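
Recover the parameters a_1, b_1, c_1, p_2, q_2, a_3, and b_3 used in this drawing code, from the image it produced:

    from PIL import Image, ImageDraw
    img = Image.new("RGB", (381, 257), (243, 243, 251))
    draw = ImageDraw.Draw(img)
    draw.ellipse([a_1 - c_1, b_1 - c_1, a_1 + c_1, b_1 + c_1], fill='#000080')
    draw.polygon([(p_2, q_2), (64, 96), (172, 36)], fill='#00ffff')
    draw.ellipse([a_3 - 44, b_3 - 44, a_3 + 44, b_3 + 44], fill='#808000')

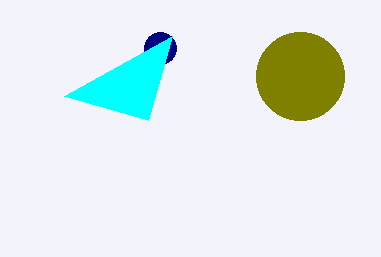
a_1 = 160, b_1 = 48, c_1 = 16, p_2 = 148, q_2 = 120, a_3 = 300, b_3 = 76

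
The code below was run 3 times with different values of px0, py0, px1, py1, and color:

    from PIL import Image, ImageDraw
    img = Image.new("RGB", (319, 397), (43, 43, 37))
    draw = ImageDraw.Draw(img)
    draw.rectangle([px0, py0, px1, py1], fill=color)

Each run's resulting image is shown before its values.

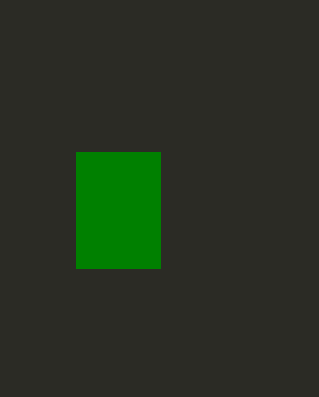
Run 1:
px0 = 76, py0 = 152, px1 = 160, py1 = 268, color = 'green'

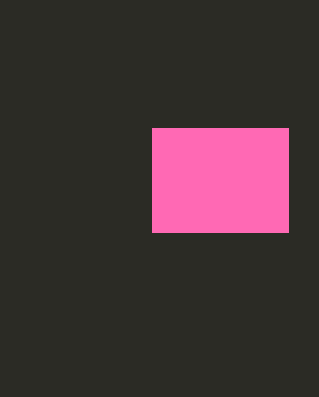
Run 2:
px0 = 152
py0 = 128
px1 = 288
py1 = 232
color = 'hotpink'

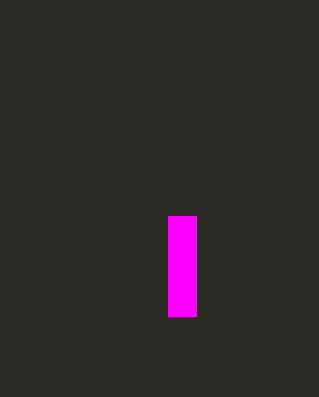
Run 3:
px0 = 168
py0 = 216
px1 = 196
py1 = 316
color = 'magenta'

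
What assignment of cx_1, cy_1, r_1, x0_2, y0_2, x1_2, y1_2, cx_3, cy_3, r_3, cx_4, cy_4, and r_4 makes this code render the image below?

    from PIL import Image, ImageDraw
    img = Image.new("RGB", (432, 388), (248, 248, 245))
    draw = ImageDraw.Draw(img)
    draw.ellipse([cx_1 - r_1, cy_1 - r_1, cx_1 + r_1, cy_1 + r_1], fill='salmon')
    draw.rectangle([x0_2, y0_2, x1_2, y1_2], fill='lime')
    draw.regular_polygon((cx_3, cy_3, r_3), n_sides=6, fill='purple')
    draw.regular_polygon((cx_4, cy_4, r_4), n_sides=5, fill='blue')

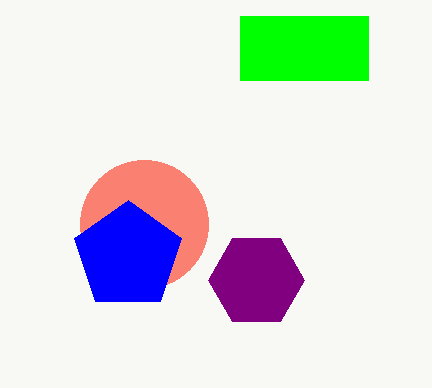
cx_1 = 144, cy_1 = 224, r_1 = 64, x0_2 = 240, y0_2 = 16, x1_2 = 368, y1_2 = 80, cx_3 = 256, cy_3 = 280, r_3 = 48, cx_4 = 128, cy_4 = 256, r_4 = 56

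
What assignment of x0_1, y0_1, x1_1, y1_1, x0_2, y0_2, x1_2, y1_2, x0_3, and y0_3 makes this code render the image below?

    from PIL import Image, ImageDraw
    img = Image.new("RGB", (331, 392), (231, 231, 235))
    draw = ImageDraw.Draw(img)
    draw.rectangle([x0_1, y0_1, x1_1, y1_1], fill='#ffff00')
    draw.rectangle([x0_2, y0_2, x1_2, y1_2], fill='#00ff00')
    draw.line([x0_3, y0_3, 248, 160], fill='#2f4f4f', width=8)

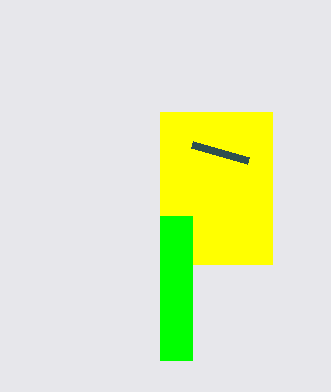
x0_1 = 160
y0_1 = 112
x1_1 = 272
y1_1 = 264
x0_2 = 160
y0_2 = 216
x1_2 = 192
y1_2 = 360
x0_3 = 192
y0_3 = 144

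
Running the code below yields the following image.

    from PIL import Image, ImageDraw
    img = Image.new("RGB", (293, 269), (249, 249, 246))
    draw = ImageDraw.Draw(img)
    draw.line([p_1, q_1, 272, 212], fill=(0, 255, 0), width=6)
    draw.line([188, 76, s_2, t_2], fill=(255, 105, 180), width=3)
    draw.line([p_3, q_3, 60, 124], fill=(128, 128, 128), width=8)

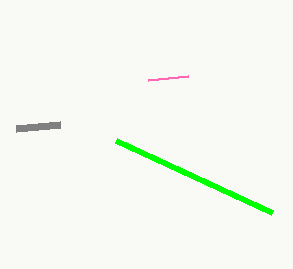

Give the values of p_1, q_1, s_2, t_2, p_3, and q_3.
p_1 = 116, q_1 = 140, s_2 = 148, t_2 = 80, p_3 = 16, q_3 = 128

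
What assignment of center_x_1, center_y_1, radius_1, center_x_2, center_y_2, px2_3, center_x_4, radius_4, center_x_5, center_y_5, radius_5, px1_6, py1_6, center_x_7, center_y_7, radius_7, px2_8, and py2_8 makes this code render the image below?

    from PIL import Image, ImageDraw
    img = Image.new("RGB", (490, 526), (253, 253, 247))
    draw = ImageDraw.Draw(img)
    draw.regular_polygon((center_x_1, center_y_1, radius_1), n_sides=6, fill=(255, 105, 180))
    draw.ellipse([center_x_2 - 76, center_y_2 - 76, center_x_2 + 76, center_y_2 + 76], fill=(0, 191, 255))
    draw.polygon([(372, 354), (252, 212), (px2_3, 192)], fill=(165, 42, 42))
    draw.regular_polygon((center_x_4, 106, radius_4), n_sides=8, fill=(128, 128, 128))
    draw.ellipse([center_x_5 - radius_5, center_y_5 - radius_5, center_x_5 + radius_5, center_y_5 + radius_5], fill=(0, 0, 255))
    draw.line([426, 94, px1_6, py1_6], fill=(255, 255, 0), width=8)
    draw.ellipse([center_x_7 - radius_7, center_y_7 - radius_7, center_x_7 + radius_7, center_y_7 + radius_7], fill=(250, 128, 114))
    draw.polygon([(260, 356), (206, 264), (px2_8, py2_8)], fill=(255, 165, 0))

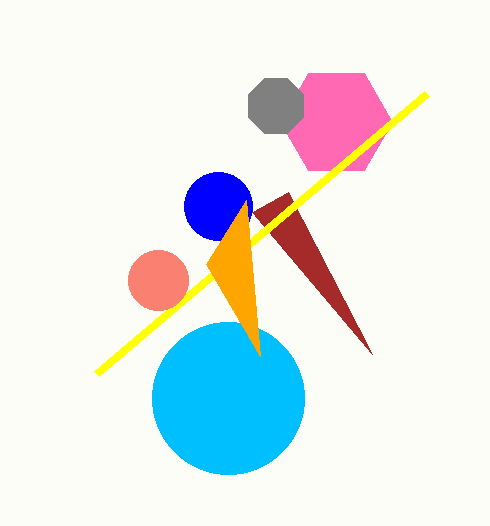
center_x_1 = 336; center_y_1 = 122; radius_1 = 56; center_x_2 = 228; center_y_2 = 398; px2_3 = 288; center_x_4 = 276; radius_4 = 30; center_x_5 = 218; center_y_5 = 206; radius_5 = 34; px1_6 = 96; py1_6 = 374; center_x_7 = 158; center_y_7 = 280; radius_7 = 30; px2_8 = 246; py2_8 = 200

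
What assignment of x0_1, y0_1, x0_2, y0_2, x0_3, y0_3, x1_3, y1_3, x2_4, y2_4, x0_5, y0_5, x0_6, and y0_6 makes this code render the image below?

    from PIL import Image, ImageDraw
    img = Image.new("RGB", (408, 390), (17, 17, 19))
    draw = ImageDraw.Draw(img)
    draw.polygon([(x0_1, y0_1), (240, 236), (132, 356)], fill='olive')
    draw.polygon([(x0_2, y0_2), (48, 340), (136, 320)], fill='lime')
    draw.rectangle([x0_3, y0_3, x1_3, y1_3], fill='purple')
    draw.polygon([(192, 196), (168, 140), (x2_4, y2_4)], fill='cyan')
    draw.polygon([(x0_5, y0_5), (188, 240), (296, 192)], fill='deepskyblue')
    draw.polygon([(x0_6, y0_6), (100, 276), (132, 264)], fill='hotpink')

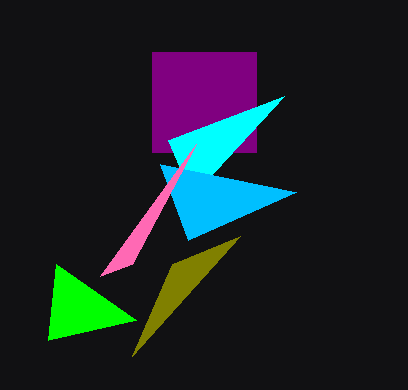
x0_1 = 172, y0_1 = 264, x0_2 = 56, y0_2 = 264, x0_3 = 152, y0_3 = 52, x1_3 = 256, y1_3 = 152, x2_4 = 284, y2_4 = 96, x0_5 = 160, y0_5 = 164, x0_6 = 196, y0_6 = 144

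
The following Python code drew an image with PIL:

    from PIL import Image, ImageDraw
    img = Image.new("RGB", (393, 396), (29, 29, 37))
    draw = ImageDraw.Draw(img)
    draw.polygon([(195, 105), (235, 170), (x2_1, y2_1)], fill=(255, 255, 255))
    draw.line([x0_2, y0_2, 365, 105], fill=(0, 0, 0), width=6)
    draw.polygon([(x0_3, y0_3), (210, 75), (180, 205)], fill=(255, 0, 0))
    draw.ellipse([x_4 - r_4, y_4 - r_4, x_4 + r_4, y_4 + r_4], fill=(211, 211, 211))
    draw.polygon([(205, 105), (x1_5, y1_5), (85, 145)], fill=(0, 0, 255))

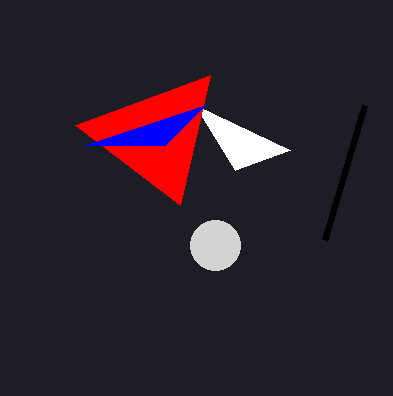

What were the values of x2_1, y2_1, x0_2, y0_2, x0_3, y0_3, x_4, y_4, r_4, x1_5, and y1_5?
x2_1 = 290, y2_1 = 150, x0_2 = 325, y0_2 = 240, x0_3 = 75, y0_3 = 125, x_4 = 215, y_4 = 245, r_4 = 25, x1_5 = 165, y1_5 = 145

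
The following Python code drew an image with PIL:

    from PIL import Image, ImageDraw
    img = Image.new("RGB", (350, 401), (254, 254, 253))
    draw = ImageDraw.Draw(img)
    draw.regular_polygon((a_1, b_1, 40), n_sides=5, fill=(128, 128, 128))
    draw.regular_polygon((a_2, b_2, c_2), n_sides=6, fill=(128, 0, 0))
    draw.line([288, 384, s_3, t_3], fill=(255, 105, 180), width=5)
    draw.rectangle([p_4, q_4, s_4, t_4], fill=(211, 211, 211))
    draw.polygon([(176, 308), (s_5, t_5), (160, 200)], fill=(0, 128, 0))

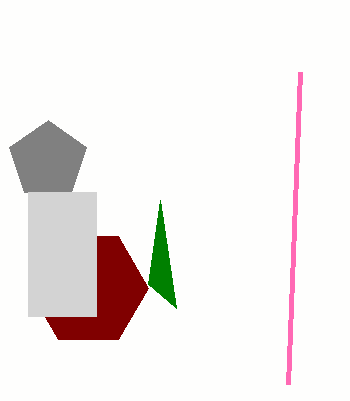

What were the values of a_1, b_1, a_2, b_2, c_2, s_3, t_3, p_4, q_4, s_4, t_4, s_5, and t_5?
a_1 = 48
b_1 = 160
a_2 = 88
b_2 = 288
c_2 = 60
s_3 = 300
t_3 = 72
p_4 = 28
q_4 = 192
s_4 = 96
t_4 = 316
s_5 = 148
t_5 = 284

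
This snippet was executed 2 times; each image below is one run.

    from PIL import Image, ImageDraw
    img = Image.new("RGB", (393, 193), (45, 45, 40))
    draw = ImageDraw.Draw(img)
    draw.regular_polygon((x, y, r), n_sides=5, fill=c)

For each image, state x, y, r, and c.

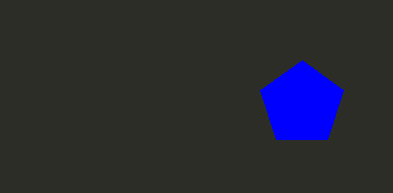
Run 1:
x = 302
y = 104
r = 44
c = 'blue'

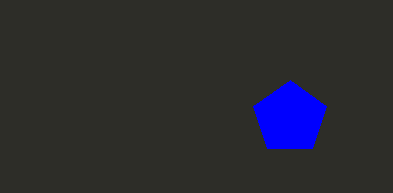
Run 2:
x = 290
y = 118
r = 38
c = 'blue'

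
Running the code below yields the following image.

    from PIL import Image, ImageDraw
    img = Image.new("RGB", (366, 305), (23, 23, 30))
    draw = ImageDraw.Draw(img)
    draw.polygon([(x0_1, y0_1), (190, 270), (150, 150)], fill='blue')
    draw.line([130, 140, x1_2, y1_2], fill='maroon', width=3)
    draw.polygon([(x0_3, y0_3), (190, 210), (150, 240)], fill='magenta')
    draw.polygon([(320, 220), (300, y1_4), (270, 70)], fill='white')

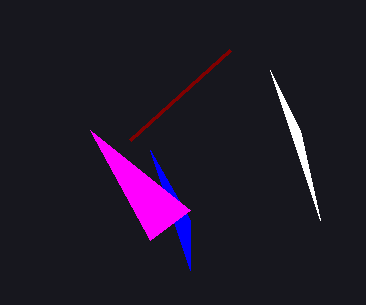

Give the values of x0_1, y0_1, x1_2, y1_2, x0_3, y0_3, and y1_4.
x0_1 = 190
y0_1 = 220
x1_2 = 230
y1_2 = 50
x0_3 = 90
y0_3 = 130
y1_4 = 130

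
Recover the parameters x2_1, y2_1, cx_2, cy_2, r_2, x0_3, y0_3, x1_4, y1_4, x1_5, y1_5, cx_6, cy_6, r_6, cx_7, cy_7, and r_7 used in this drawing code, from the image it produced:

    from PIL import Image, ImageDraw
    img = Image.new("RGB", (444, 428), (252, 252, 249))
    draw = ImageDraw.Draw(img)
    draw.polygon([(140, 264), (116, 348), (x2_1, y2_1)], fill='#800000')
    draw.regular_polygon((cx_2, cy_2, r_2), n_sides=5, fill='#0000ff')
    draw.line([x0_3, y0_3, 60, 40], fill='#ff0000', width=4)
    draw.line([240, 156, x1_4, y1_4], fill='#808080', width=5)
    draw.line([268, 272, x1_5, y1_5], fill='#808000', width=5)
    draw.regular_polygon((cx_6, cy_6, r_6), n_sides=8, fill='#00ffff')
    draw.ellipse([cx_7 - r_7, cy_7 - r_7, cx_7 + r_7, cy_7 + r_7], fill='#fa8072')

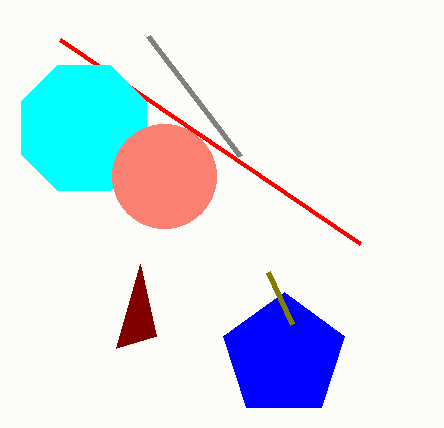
x2_1 = 156; y2_1 = 336; cx_2 = 284; cy_2 = 356; r_2 = 64; x0_3 = 360; y0_3 = 244; x1_4 = 148; y1_4 = 36; x1_5 = 292; y1_5 = 324; cx_6 = 84; cy_6 = 128; r_6 = 68; cx_7 = 164; cy_7 = 176; r_7 = 52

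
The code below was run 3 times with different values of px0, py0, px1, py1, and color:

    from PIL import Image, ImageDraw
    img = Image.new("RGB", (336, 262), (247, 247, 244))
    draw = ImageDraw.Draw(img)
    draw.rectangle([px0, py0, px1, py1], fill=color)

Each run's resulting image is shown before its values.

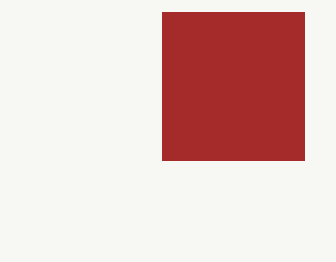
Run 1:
px0 = 162, py0 = 12, px1 = 304, py1 = 160, color = 'brown'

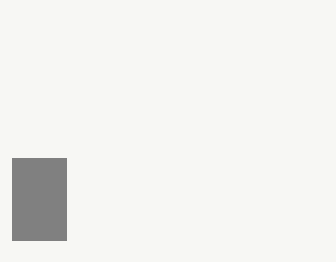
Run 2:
px0 = 12, py0 = 158, px1 = 66, py1 = 240, color = 'gray'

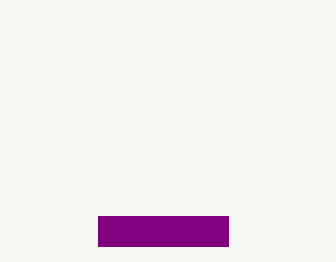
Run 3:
px0 = 98; py0 = 216; px1 = 228; py1 = 246; color = 'purple'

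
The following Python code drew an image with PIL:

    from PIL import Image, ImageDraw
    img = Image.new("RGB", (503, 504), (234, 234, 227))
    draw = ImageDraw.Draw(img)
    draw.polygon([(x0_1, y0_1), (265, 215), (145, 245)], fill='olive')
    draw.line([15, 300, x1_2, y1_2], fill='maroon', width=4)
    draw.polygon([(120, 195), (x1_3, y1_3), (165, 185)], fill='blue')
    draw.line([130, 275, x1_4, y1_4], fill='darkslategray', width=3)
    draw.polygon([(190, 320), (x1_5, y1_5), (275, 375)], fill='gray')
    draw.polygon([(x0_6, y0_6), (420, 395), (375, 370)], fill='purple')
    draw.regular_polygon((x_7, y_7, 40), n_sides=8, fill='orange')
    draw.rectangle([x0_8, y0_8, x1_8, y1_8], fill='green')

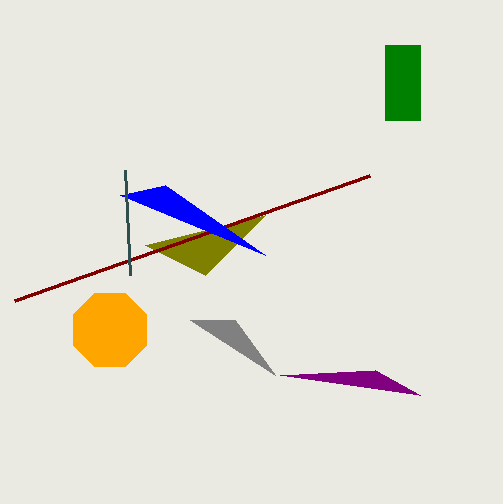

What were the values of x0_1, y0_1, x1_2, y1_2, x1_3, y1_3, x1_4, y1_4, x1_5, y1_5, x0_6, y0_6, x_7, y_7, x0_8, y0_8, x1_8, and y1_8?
x0_1 = 205
y0_1 = 275
x1_2 = 370
y1_2 = 175
x1_3 = 265
y1_3 = 255
x1_4 = 125
y1_4 = 170
x1_5 = 235
y1_5 = 320
x0_6 = 280
y0_6 = 375
x_7 = 110
y_7 = 330
x0_8 = 385
y0_8 = 45
x1_8 = 420
y1_8 = 120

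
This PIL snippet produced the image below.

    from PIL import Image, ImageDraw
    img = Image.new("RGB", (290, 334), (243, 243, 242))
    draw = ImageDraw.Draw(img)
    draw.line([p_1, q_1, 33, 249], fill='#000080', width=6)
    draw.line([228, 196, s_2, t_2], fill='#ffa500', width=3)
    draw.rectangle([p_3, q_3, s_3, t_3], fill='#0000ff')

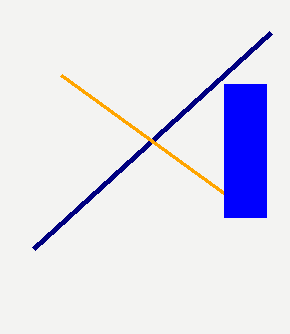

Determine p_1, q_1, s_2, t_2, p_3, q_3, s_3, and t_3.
p_1 = 270
q_1 = 33
s_2 = 61
t_2 = 75
p_3 = 224
q_3 = 84
s_3 = 266
t_3 = 217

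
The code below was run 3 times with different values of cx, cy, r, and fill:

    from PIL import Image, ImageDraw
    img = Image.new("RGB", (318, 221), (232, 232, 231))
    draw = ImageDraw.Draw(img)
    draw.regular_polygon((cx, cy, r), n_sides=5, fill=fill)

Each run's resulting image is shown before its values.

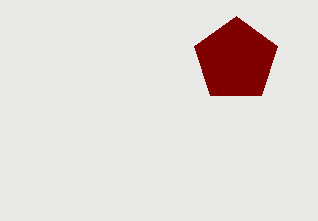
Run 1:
cx = 236
cy = 60
r = 44
fill = 'maroon'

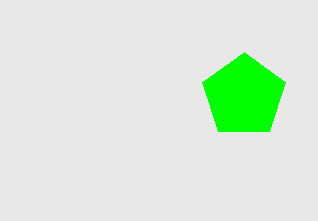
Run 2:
cx = 244; cy = 96; r = 44; fill = 'lime'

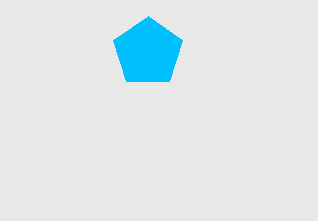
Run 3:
cx = 148, cy = 52, r = 36, fill = 'deepskyblue'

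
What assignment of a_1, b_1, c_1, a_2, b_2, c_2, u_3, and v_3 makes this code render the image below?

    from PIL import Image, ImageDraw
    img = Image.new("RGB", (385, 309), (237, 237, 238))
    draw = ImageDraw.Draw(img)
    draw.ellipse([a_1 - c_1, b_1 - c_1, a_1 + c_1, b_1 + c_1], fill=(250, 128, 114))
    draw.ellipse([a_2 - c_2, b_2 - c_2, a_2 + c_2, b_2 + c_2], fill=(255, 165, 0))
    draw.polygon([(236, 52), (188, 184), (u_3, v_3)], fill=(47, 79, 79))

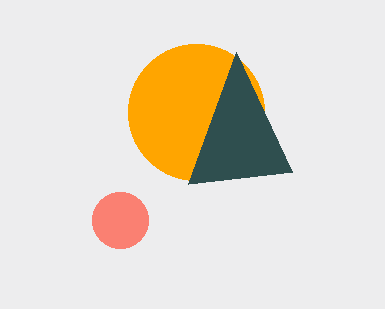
a_1 = 120, b_1 = 220, c_1 = 28, a_2 = 196, b_2 = 112, c_2 = 68, u_3 = 292, v_3 = 172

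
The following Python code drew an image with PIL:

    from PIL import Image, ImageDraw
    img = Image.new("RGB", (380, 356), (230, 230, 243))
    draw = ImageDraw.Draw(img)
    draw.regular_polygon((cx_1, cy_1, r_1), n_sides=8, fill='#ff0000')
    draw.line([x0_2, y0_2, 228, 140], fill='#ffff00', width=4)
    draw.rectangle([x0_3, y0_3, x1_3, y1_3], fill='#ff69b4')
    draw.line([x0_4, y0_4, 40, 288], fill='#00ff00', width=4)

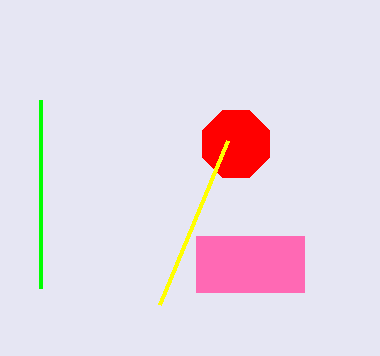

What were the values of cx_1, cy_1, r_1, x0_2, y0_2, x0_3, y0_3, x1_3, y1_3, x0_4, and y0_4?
cx_1 = 236, cy_1 = 144, r_1 = 36, x0_2 = 160, y0_2 = 304, x0_3 = 196, y0_3 = 236, x1_3 = 304, y1_3 = 292, x0_4 = 40, y0_4 = 100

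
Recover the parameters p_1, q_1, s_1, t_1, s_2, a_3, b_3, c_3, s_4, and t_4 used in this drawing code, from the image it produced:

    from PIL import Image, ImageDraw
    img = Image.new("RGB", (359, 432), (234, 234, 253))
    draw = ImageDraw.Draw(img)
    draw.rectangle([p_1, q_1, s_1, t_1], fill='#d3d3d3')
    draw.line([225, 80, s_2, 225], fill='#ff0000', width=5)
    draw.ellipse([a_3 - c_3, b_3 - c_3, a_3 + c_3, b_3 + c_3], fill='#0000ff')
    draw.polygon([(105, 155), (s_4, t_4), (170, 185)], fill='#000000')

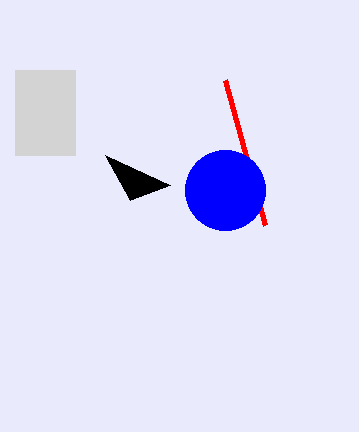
p_1 = 15; q_1 = 70; s_1 = 75; t_1 = 155; s_2 = 265; a_3 = 225; b_3 = 190; c_3 = 40; s_4 = 130; t_4 = 200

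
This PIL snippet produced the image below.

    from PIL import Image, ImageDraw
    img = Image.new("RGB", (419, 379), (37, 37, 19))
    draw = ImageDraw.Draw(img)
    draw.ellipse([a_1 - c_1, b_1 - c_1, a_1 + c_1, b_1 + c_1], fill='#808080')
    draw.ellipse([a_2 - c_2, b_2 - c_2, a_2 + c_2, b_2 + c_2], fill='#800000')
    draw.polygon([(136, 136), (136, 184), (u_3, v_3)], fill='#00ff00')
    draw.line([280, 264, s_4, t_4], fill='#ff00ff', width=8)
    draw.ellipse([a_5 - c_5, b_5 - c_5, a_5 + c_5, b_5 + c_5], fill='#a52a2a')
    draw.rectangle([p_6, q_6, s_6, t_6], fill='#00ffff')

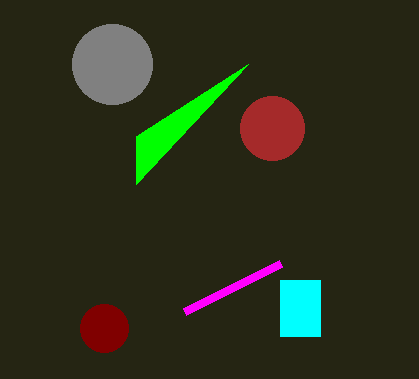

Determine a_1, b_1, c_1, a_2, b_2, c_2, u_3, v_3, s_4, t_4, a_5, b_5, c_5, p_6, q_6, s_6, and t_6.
a_1 = 112, b_1 = 64, c_1 = 40, a_2 = 104, b_2 = 328, c_2 = 24, u_3 = 248, v_3 = 64, s_4 = 184, t_4 = 312, a_5 = 272, b_5 = 128, c_5 = 32, p_6 = 280, q_6 = 280, s_6 = 320, t_6 = 336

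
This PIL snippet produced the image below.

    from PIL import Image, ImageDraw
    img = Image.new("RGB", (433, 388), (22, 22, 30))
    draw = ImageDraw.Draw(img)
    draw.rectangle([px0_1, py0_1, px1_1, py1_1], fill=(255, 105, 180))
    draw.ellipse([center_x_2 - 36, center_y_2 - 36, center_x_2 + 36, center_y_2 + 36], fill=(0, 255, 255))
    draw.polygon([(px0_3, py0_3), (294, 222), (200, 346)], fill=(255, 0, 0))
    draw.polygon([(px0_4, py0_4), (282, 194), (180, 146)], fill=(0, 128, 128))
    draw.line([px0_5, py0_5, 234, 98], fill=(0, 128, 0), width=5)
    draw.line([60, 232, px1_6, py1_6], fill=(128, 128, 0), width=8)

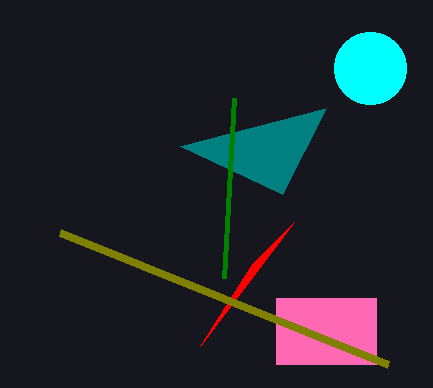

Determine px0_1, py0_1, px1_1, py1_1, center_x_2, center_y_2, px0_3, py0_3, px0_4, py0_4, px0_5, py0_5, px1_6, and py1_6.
px0_1 = 276
py0_1 = 298
px1_1 = 376
py1_1 = 364
center_x_2 = 370
center_y_2 = 68
px0_3 = 252
py0_3 = 264
px0_4 = 326
py0_4 = 108
px0_5 = 224
py0_5 = 278
px1_6 = 388
py1_6 = 364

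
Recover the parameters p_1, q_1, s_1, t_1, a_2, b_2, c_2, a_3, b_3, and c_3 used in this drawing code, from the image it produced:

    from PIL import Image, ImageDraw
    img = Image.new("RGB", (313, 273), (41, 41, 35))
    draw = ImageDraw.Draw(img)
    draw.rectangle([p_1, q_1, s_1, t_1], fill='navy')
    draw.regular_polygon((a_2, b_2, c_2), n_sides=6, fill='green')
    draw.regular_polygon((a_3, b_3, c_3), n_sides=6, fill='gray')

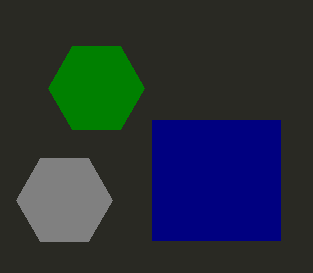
p_1 = 152; q_1 = 120; s_1 = 280; t_1 = 240; a_2 = 96; b_2 = 88; c_2 = 48; a_3 = 64; b_3 = 200; c_3 = 48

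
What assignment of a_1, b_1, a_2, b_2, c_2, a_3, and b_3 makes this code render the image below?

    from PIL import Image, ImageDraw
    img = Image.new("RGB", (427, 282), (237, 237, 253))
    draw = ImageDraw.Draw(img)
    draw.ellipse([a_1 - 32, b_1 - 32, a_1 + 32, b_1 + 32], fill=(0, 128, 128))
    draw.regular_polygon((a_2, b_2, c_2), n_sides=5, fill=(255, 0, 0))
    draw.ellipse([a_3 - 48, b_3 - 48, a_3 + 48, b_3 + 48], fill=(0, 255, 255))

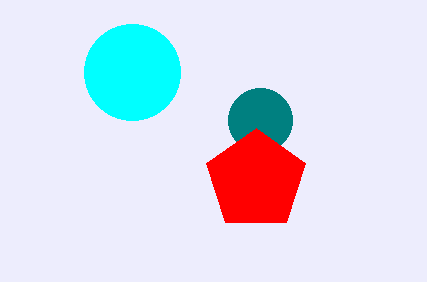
a_1 = 260
b_1 = 120
a_2 = 256
b_2 = 180
c_2 = 52
a_3 = 132
b_3 = 72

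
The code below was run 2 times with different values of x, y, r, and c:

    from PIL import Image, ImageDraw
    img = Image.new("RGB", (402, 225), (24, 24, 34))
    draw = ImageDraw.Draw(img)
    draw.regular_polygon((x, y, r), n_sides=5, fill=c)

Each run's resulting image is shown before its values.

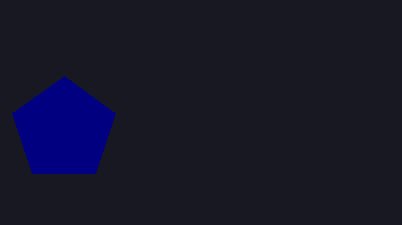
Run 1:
x = 64, y = 130, r = 54, c = 'navy'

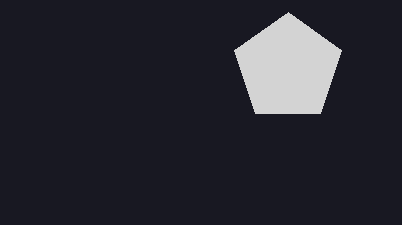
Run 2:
x = 288, y = 68, r = 56, c = 'lightgray'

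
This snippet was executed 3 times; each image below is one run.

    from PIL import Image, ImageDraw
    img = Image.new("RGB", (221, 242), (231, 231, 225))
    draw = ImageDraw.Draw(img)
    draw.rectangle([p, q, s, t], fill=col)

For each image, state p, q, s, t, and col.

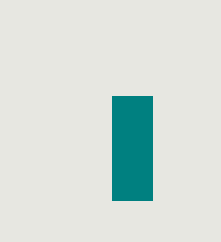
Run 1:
p = 112; q = 96; s = 152; t = 200; col = 'teal'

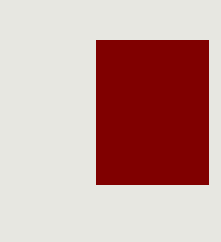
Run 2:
p = 96; q = 40; s = 208; t = 184; col = 'maroon'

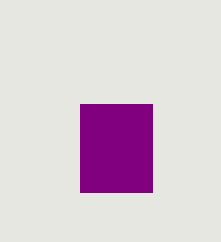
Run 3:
p = 80; q = 104; s = 152; t = 192; col = 'purple'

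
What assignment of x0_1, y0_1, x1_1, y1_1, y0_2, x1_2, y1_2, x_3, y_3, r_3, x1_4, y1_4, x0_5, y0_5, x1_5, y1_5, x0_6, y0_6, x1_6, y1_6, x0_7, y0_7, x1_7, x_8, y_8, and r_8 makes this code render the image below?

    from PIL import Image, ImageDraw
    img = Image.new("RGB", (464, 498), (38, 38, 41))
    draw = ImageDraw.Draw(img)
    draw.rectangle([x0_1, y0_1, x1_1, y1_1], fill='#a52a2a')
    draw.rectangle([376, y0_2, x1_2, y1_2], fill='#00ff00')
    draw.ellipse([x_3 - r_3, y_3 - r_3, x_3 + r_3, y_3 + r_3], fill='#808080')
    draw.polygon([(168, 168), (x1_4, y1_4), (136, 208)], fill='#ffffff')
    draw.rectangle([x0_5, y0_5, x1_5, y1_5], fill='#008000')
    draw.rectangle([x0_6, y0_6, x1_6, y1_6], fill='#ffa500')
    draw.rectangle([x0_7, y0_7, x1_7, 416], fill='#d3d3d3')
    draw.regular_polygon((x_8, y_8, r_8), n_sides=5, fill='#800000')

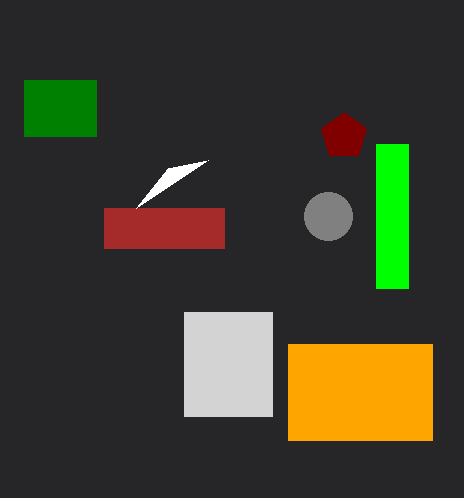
x0_1 = 104
y0_1 = 208
x1_1 = 224
y1_1 = 248
y0_2 = 144
x1_2 = 408
y1_2 = 288
x_3 = 328
y_3 = 216
r_3 = 24
x1_4 = 208
y1_4 = 160
x0_5 = 24
y0_5 = 80
x1_5 = 96
y1_5 = 136
x0_6 = 288
y0_6 = 344
x1_6 = 432
y1_6 = 440
x0_7 = 184
y0_7 = 312
x1_7 = 272
x_8 = 344
y_8 = 136
r_8 = 24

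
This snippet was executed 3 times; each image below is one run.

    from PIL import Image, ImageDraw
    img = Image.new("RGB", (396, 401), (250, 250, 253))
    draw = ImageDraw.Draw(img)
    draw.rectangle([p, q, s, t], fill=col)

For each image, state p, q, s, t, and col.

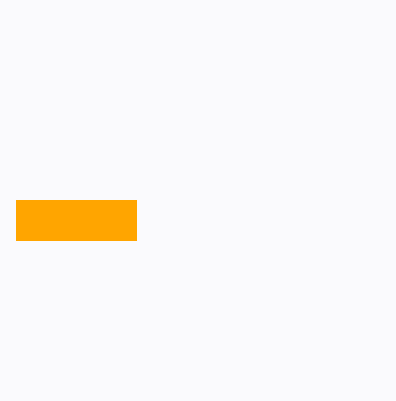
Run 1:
p = 16, q = 200, s = 136, t = 240, col = 'orange'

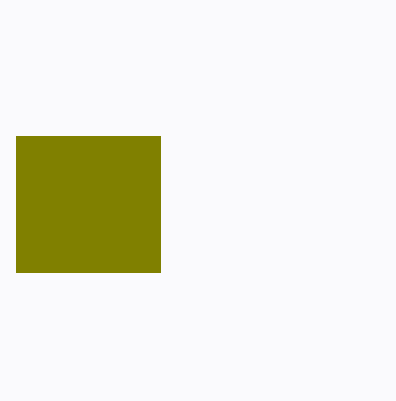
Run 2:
p = 16, q = 136, s = 160, t = 272, col = 'olive'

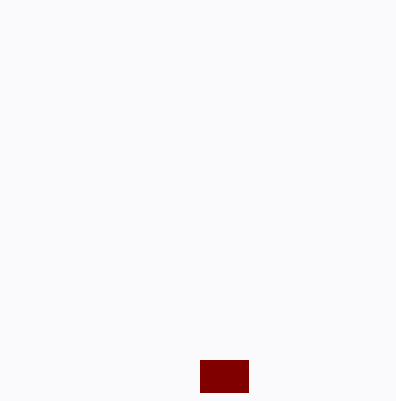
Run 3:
p = 200, q = 360, s = 248, t = 392, col = 'maroon'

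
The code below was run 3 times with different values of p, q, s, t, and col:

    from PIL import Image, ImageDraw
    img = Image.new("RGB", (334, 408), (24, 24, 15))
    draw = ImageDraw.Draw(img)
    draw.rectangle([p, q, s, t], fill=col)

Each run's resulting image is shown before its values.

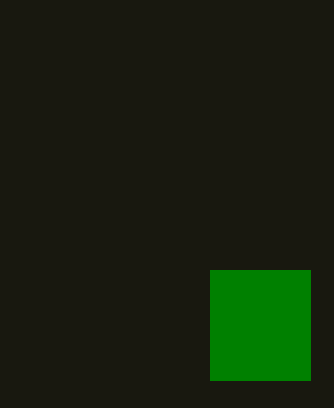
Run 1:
p = 210; q = 270; s = 310; t = 380; col = 'green'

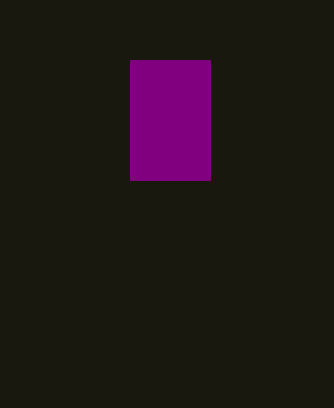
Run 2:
p = 130
q = 60
s = 210
t = 180
col = 'purple'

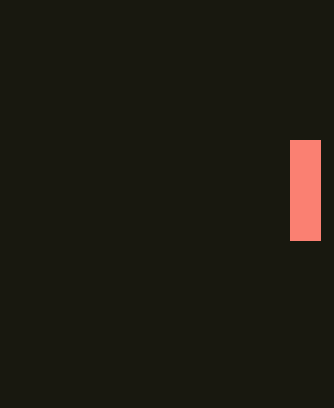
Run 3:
p = 290; q = 140; s = 320; t = 240; col = 'salmon'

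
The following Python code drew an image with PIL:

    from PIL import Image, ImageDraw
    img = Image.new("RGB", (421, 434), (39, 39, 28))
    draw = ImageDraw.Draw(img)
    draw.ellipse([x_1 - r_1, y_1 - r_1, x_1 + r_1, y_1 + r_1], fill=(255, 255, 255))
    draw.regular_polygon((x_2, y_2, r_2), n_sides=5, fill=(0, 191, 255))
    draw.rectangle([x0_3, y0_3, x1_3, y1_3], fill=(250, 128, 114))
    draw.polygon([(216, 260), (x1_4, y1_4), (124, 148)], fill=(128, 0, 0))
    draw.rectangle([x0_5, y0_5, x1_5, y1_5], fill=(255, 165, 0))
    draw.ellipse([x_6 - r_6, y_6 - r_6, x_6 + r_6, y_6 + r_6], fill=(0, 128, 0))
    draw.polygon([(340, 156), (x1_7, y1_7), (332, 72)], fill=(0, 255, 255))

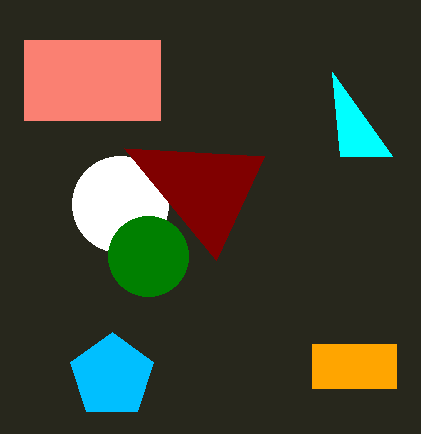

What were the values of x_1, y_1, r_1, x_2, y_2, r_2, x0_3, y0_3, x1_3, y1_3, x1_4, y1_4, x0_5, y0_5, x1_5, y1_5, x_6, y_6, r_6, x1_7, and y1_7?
x_1 = 120, y_1 = 204, r_1 = 48, x_2 = 112, y_2 = 376, r_2 = 44, x0_3 = 24, y0_3 = 40, x1_3 = 160, y1_3 = 120, x1_4 = 264, y1_4 = 156, x0_5 = 312, y0_5 = 344, x1_5 = 396, y1_5 = 388, x_6 = 148, y_6 = 256, r_6 = 40, x1_7 = 392, y1_7 = 156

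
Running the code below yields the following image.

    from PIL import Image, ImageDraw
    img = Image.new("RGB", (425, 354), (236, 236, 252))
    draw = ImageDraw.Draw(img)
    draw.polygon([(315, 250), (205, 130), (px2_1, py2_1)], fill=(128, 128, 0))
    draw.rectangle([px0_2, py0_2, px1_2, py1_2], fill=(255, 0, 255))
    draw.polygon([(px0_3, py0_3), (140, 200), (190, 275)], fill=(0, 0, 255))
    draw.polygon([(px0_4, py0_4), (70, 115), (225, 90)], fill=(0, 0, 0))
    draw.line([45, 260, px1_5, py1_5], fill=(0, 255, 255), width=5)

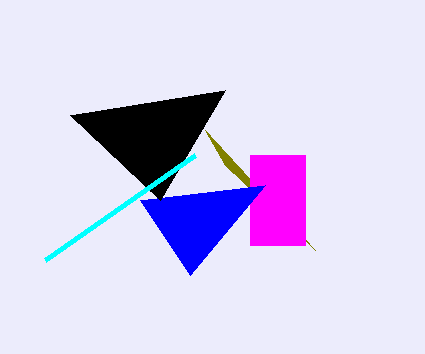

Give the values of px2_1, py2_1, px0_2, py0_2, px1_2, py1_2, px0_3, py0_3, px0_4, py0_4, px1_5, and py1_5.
px2_1 = 225, py2_1 = 165, px0_2 = 250, py0_2 = 155, px1_2 = 305, py1_2 = 245, px0_3 = 265, py0_3 = 185, px0_4 = 160, py0_4 = 200, px1_5 = 195, py1_5 = 155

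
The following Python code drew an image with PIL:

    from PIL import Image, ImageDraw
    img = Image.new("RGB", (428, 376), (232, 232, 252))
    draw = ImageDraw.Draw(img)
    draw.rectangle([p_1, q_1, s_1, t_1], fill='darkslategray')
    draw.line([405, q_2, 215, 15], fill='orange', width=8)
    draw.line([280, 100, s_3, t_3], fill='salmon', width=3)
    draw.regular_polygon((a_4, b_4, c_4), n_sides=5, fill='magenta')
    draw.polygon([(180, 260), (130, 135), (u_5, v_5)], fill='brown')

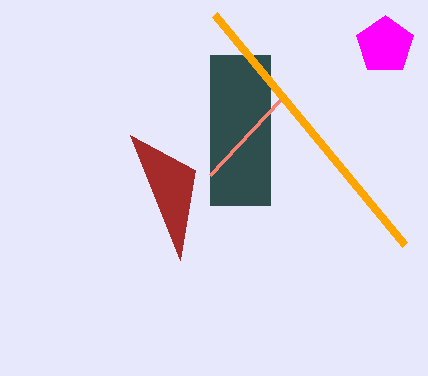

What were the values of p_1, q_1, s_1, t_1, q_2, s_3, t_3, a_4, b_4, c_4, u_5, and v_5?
p_1 = 210
q_1 = 55
s_1 = 270
t_1 = 205
q_2 = 245
s_3 = 210
t_3 = 175
a_4 = 385
b_4 = 45
c_4 = 30
u_5 = 195
v_5 = 170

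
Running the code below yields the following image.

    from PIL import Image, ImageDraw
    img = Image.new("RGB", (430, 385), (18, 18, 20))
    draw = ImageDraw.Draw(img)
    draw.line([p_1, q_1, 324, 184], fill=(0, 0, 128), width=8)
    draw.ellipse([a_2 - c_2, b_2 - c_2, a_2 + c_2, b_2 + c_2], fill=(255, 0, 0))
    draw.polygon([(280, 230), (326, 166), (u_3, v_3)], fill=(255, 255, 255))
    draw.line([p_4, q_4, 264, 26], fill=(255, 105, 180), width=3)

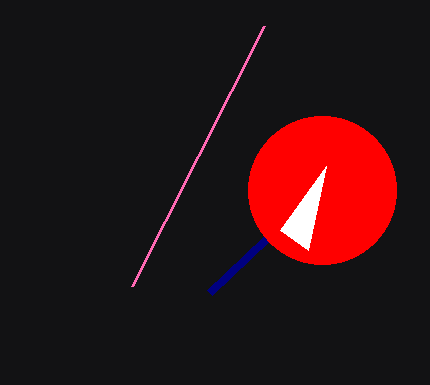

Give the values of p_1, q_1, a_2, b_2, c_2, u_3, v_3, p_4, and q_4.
p_1 = 210, q_1 = 292, a_2 = 322, b_2 = 190, c_2 = 74, u_3 = 308, v_3 = 250, p_4 = 132, q_4 = 286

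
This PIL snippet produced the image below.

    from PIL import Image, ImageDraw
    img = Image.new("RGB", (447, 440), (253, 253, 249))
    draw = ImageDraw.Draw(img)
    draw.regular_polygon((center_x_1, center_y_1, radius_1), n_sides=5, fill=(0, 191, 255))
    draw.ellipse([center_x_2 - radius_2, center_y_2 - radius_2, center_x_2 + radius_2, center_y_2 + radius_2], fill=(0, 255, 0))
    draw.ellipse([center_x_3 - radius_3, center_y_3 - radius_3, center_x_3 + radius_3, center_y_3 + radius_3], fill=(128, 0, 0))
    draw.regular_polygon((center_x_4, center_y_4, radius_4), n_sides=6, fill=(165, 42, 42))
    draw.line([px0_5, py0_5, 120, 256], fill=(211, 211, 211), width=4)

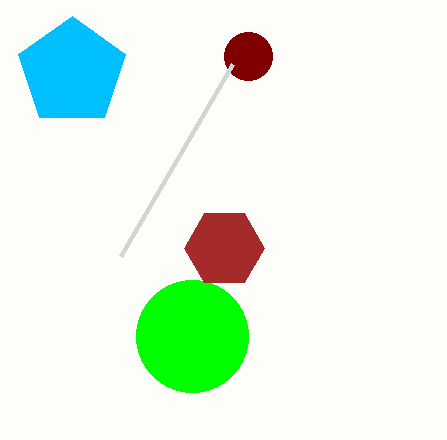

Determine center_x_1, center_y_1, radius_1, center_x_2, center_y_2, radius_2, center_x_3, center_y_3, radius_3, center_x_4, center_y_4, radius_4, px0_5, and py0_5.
center_x_1 = 72
center_y_1 = 72
radius_1 = 56
center_x_2 = 192
center_y_2 = 336
radius_2 = 56
center_x_3 = 248
center_y_3 = 56
radius_3 = 24
center_x_4 = 224
center_y_4 = 248
radius_4 = 40
px0_5 = 232
py0_5 = 64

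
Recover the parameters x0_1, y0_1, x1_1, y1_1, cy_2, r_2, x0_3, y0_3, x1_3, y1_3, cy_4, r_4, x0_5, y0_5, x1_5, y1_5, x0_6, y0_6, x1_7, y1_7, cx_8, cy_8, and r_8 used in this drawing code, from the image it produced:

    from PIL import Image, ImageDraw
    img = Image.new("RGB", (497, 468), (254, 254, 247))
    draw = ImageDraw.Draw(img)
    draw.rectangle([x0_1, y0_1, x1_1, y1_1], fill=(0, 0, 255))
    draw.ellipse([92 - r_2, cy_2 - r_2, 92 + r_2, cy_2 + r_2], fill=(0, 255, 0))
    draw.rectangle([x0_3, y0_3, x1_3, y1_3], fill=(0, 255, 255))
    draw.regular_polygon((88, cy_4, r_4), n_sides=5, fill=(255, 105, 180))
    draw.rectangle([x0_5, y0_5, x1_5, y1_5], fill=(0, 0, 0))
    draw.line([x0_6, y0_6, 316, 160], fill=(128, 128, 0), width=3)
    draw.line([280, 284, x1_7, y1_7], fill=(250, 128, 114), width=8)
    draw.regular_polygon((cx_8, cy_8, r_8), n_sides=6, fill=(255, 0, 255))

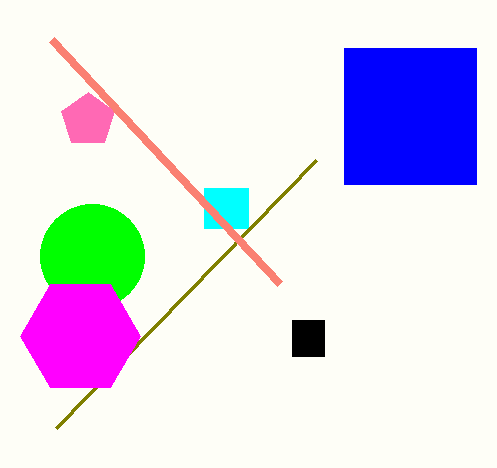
x0_1 = 344
y0_1 = 48
x1_1 = 476
y1_1 = 184
cy_2 = 256
r_2 = 52
x0_3 = 204
y0_3 = 188
x1_3 = 248
y1_3 = 228
cy_4 = 120
r_4 = 28
x0_5 = 292
y0_5 = 320
x1_5 = 324
y1_5 = 356
x0_6 = 56
y0_6 = 428
x1_7 = 52
y1_7 = 40
cx_8 = 80
cy_8 = 336
r_8 = 60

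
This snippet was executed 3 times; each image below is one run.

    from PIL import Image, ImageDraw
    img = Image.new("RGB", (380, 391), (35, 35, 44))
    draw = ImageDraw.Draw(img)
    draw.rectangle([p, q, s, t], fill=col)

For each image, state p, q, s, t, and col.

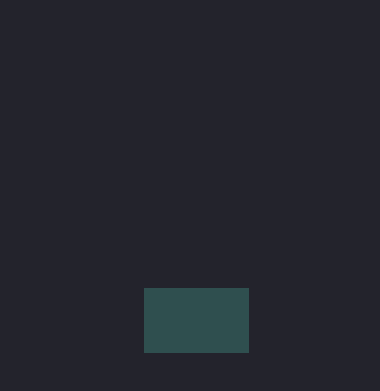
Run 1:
p = 144, q = 288, s = 248, t = 352, col = 'darkslategray'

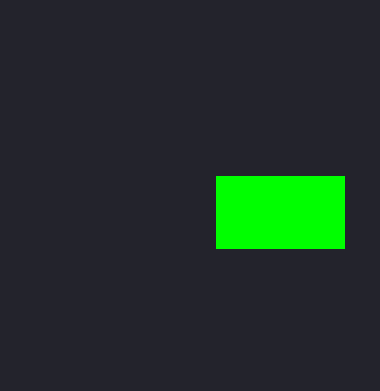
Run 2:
p = 216; q = 176; s = 344; t = 248; col = 'lime'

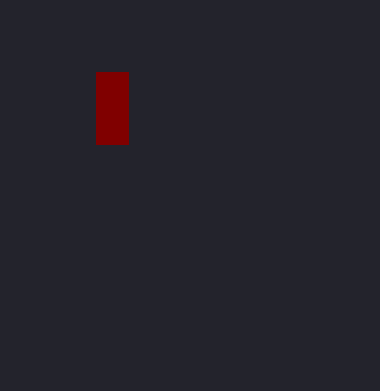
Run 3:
p = 96; q = 72; s = 128; t = 144; col = 'maroon'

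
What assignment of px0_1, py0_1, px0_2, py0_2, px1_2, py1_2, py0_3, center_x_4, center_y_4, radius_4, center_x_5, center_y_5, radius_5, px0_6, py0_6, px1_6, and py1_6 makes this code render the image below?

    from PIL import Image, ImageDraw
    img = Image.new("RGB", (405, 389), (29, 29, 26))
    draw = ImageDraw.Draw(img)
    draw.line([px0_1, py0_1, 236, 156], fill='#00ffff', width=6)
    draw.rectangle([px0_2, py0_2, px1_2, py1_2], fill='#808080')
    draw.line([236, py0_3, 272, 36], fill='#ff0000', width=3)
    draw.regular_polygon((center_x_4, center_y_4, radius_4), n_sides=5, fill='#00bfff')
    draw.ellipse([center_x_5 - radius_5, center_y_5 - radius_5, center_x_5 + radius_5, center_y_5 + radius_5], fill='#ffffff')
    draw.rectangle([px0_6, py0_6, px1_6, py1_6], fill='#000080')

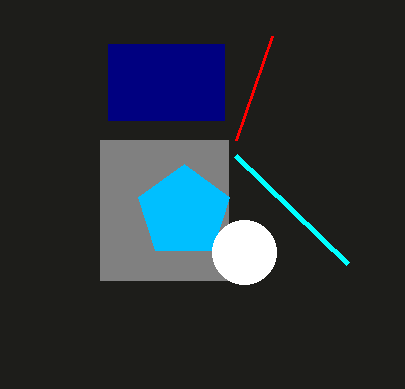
px0_1 = 348; py0_1 = 264; px0_2 = 100; py0_2 = 140; px1_2 = 228; py1_2 = 280; py0_3 = 140; center_x_4 = 184; center_y_4 = 212; radius_4 = 48; center_x_5 = 244; center_y_5 = 252; radius_5 = 32; px0_6 = 108; py0_6 = 44; px1_6 = 224; py1_6 = 120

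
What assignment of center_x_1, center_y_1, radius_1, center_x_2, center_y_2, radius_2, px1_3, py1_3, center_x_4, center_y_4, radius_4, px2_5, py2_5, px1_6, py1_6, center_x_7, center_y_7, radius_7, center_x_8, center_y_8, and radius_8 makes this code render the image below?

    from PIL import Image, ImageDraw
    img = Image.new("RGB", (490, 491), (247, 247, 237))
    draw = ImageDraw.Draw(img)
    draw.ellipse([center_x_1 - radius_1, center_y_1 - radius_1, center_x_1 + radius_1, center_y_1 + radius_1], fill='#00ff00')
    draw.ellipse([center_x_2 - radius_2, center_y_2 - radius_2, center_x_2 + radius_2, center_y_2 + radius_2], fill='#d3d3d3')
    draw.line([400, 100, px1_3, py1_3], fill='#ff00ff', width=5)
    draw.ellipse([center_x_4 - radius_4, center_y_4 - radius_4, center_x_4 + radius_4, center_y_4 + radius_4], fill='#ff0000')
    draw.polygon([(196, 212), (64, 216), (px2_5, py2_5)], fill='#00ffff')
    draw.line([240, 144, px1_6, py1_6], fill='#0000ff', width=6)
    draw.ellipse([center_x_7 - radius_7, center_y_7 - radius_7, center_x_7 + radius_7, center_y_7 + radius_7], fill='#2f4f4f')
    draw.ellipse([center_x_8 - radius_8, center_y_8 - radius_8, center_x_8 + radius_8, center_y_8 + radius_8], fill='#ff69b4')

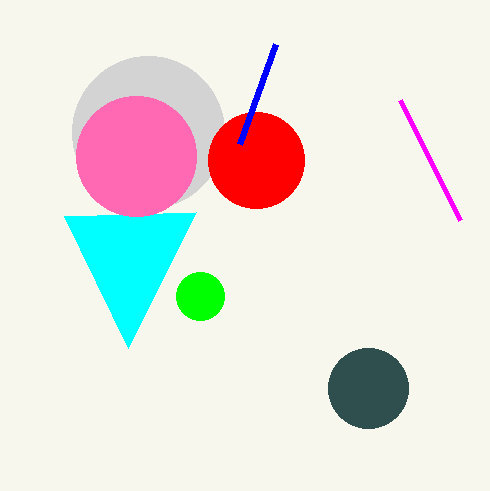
center_x_1 = 200, center_y_1 = 296, radius_1 = 24, center_x_2 = 148, center_y_2 = 132, radius_2 = 76, px1_3 = 460, py1_3 = 220, center_x_4 = 256, center_y_4 = 160, radius_4 = 48, px2_5 = 128, py2_5 = 348, px1_6 = 276, py1_6 = 44, center_x_7 = 368, center_y_7 = 388, radius_7 = 40, center_x_8 = 136, center_y_8 = 156, radius_8 = 60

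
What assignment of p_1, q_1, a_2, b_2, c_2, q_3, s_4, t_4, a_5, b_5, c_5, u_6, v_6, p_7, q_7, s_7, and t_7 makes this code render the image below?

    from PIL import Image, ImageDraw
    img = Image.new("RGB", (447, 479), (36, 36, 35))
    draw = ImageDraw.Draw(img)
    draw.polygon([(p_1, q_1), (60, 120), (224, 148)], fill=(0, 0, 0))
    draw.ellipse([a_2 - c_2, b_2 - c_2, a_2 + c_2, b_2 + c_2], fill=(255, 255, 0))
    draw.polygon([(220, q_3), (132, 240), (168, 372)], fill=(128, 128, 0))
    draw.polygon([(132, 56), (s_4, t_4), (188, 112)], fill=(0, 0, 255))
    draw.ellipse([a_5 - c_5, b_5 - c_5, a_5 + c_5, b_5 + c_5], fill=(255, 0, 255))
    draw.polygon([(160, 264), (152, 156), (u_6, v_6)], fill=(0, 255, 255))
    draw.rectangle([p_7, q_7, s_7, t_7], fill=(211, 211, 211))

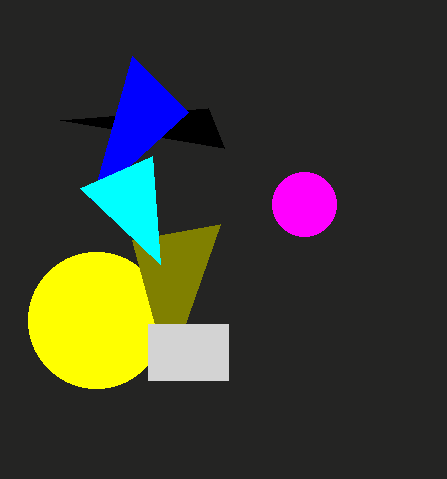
p_1 = 208, q_1 = 108, a_2 = 96, b_2 = 320, c_2 = 68, q_3 = 224, s_4 = 92, t_4 = 200, a_5 = 304, b_5 = 204, c_5 = 32, u_6 = 80, v_6 = 188, p_7 = 148, q_7 = 324, s_7 = 228, t_7 = 380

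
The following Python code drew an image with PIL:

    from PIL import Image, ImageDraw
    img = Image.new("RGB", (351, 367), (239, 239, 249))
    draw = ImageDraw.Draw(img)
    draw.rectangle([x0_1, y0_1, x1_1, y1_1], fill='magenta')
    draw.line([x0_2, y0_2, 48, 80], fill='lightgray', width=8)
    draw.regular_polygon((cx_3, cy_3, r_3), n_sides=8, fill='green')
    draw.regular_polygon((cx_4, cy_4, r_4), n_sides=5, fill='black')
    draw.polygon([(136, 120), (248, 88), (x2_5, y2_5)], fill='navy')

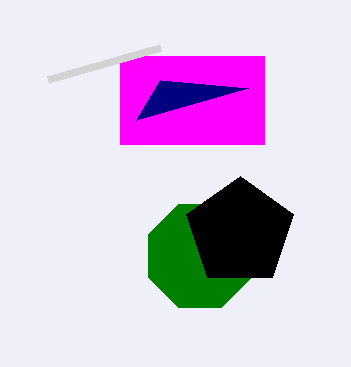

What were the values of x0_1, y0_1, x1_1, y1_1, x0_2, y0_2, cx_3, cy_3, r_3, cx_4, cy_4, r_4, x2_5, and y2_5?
x0_1 = 120, y0_1 = 56, x1_1 = 264, y1_1 = 144, x0_2 = 160, y0_2 = 48, cx_3 = 200, cy_3 = 256, r_3 = 56, cx_4 = 240, cy_4 = 232, r_4 = 56, x2_5 = 160, y2_5 = 80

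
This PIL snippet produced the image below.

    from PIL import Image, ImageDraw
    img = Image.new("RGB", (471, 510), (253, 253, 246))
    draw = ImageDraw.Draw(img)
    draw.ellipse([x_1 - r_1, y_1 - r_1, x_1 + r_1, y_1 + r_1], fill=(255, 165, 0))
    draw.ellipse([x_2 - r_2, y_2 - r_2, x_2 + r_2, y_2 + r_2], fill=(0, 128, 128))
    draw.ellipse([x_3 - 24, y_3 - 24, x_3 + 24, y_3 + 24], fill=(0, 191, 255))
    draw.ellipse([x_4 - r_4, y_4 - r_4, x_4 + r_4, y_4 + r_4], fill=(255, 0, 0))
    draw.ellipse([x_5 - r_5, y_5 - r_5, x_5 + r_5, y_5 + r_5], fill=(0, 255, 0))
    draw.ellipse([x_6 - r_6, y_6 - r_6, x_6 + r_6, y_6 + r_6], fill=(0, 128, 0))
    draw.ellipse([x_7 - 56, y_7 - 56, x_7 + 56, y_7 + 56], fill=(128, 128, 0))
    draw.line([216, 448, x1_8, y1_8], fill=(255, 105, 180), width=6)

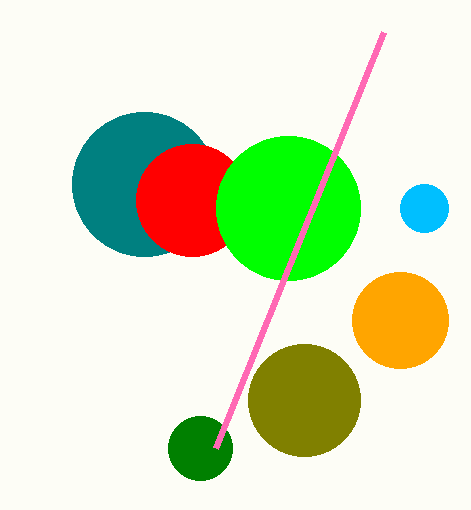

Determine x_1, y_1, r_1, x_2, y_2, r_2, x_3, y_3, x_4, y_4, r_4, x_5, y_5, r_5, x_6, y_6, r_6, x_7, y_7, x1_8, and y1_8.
x_1 = 400, y_1 = 320, r_1 = 48, x_2 = 144, y_2 = 184, r_2 = 72, x_3 = 424, y_3 = 208, x_4 = 192, y_4 = 200, r_4 = 56, x_5 = 288, y_5 = 208, r_5 = 72, x_6 = 200, y_6 = 448, r_6 = 32, x_7 = 304, y_7 = 400, x1_8 = 384, y1_8 = 32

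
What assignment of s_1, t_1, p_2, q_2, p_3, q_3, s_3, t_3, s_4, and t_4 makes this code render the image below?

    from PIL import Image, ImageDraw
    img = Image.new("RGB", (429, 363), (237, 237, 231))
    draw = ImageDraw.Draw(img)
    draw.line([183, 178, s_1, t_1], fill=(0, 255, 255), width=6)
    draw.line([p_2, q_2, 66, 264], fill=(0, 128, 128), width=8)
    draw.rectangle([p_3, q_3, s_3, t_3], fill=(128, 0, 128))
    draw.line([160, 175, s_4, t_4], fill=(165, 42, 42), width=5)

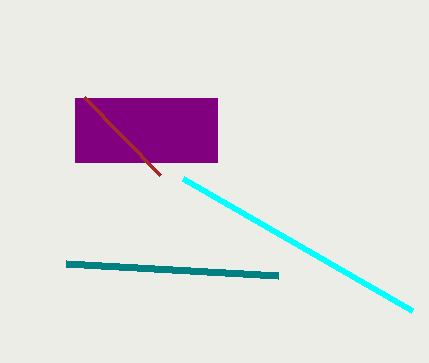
s_1 = 412, t_1 = 310, p_2 = 278, q_2 = 276, p_3 = 75, q_3 = 98, s_3 = 217, t_3 = 162, s_4 = 84, t_4 = 97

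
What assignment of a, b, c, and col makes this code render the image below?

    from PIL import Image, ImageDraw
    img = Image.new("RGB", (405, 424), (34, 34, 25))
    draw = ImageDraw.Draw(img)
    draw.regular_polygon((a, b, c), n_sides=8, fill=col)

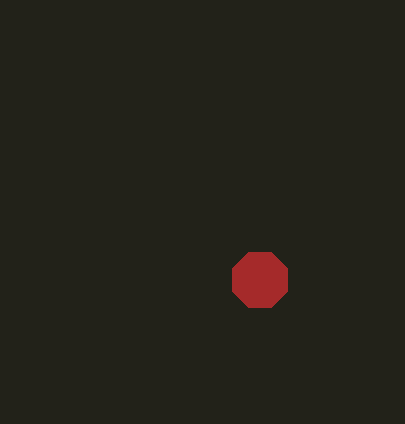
a = 260
b = 280
c = 30
col = 'brown'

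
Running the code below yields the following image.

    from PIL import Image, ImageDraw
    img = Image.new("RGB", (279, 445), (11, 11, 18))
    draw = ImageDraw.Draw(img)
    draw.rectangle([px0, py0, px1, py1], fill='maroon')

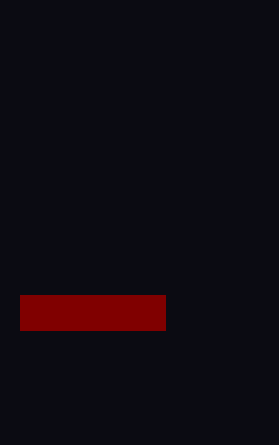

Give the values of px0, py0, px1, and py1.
px0 = 20; py0 = 295; px1 = 165; py1 = 330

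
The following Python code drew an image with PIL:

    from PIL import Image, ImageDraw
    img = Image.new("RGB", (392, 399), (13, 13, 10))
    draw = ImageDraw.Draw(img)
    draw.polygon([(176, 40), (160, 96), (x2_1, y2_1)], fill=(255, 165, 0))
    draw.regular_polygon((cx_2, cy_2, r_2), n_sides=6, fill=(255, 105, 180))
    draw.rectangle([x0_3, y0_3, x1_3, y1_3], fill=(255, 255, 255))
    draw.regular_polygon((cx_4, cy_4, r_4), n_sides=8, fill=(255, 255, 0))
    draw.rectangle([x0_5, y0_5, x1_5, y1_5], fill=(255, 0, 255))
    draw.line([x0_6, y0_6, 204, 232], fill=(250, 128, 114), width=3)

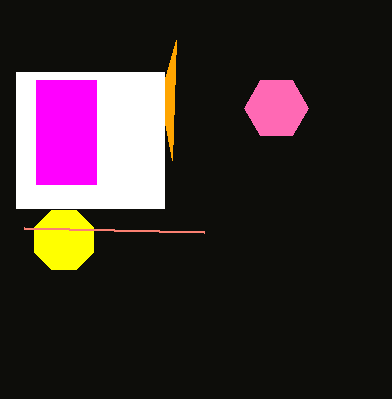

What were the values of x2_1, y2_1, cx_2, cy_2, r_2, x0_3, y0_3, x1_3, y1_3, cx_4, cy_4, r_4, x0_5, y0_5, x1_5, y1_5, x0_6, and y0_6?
x2_1 = 172, y2_1 = 160, cx_2 = 276, cy_2 = 108, r_2 = 32, x0_3 = 16, y0_3 = 72, x1_3 = 164, y1_3 = 208, cx_4 = 64, cy_4 = 240, r_4 = 32, x0_5 = 36, y0_5 = 80, x1_5 = 96, y1_5 = 184, x0_6 = 24, y0_6 = 228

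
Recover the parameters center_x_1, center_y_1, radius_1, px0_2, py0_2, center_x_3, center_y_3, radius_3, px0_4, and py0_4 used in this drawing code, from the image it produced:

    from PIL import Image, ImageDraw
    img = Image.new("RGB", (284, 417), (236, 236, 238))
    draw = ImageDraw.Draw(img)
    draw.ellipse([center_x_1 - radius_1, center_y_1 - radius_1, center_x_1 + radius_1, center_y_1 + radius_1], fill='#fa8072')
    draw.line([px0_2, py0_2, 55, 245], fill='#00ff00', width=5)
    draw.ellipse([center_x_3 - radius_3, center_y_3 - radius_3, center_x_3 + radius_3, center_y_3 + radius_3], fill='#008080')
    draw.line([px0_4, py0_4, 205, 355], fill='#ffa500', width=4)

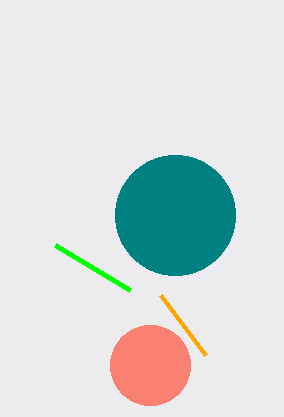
center_x_1 = 150
center_y_1 = 365
radius_1 = 40
px0_2 = 130
py0_2 = 290
center_x_3 = 175
center_y_3 = 215
radius_3 = 60
px0_4 = 160
py0_4 = 295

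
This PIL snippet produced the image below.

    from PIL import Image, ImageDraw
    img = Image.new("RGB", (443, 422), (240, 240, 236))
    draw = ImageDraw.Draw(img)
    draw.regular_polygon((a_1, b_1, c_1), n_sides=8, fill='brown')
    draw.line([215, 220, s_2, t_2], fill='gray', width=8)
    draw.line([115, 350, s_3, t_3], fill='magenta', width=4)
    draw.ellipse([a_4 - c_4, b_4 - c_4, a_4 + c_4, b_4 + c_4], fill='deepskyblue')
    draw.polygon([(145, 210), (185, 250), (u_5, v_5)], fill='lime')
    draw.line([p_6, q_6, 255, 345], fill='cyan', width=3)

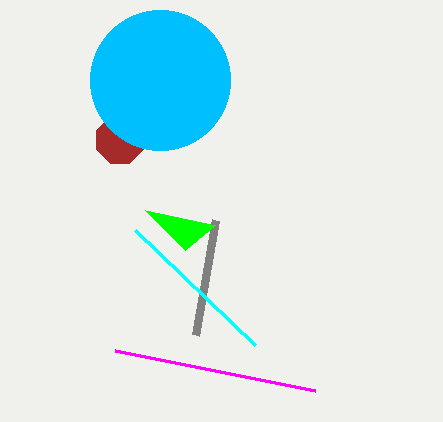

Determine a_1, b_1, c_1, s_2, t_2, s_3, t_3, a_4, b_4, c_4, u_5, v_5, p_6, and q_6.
a_1 = 120, b_1 = 140, c_1 = 25, s_2 = 195, t_2 = 335, s_3 = 315, t_3 = 390, a_4 = 160, b_4 = 80, c_4 = 70, u_5 = 215, v_5 = 225, p_6 = 135, q_6 = 230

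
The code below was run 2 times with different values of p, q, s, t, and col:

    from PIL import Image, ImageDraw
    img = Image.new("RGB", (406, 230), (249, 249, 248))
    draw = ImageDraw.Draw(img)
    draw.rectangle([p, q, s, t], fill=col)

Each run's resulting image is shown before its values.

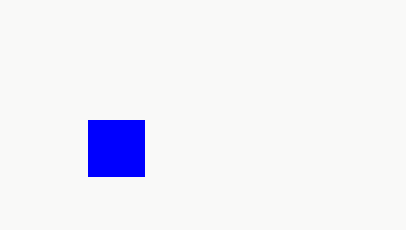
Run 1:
p = 88; q = 120; s = 144; t = 176; col = 'blue'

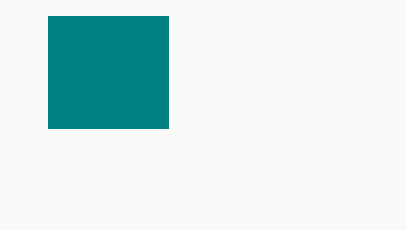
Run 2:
p = 48
q = 16
s = 168
t = 128
col = 'teal'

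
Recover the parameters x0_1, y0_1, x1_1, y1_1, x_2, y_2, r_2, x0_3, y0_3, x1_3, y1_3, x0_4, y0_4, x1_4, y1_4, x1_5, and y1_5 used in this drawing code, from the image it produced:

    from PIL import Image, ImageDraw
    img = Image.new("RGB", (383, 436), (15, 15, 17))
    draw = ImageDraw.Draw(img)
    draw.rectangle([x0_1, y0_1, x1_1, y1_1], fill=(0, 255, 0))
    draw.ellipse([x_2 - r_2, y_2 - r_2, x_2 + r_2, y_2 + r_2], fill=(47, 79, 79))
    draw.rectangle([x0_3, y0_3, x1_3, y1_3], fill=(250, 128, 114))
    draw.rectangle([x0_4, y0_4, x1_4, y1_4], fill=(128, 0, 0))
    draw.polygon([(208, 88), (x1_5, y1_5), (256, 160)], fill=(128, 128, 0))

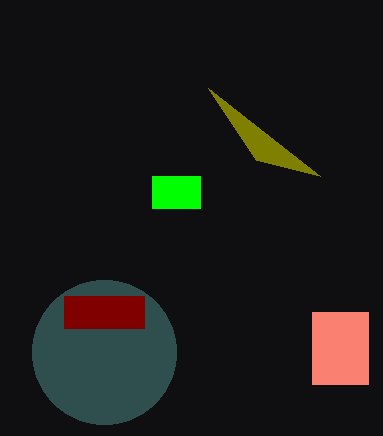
x0_1 = 152, y0_1 = 176, x1_1 = 200, y1_1 = 208, x_2 = 104, y_2 = 352, r_2 = 72, x0_3 = 312, y0_3 = 312, x1_3 = 368, y1_3 = 384, x0_4 = 64, y0_4 = 296, x1_4 = 144, y1_4 = 328, x1_5 = 320, y1_5 = 176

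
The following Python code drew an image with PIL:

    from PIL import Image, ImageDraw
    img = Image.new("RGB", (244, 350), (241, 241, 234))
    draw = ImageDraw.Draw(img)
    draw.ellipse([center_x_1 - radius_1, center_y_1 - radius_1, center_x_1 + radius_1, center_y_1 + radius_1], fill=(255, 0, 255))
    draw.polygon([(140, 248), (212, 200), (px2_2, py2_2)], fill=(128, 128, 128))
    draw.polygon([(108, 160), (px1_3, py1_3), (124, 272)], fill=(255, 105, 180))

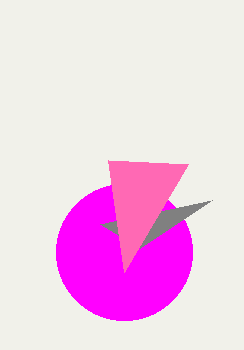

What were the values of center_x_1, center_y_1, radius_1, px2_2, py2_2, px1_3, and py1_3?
center_x_1 = 124, center_y_1 = 252, radius_1 = 68, px2_2 = 100, py2_2 = 224, px1_3 = 188, py1_3 = 164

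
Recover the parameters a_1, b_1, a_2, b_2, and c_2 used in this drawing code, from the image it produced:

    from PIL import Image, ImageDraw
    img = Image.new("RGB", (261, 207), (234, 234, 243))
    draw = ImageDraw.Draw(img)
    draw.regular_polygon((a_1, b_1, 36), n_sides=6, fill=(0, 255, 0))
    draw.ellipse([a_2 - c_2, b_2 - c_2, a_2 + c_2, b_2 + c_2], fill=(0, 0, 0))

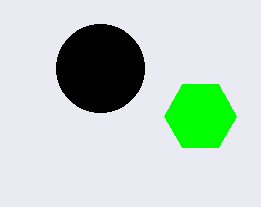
a_1 = 200; b_1 = 116; a_2 = 100; b_2 = 68; c_2 = 44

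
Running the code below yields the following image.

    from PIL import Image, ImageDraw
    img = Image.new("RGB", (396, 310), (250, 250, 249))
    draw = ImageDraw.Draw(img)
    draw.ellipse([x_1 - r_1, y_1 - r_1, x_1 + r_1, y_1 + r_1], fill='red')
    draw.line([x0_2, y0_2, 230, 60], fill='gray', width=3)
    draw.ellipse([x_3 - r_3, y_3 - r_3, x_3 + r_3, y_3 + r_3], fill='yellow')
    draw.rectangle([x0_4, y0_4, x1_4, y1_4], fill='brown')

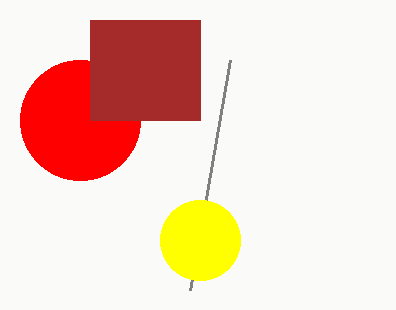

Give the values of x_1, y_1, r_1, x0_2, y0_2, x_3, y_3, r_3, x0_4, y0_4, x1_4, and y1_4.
x_1 = 80; y_1 = 120; r_1 = 60; x0_2 = 190; y0_2 = 290; x_3 = 200; y_3 = 240; r_3 = 40; x0_4 = 90; y0_4 = 20; x1_4 = 200; y1_4 = 120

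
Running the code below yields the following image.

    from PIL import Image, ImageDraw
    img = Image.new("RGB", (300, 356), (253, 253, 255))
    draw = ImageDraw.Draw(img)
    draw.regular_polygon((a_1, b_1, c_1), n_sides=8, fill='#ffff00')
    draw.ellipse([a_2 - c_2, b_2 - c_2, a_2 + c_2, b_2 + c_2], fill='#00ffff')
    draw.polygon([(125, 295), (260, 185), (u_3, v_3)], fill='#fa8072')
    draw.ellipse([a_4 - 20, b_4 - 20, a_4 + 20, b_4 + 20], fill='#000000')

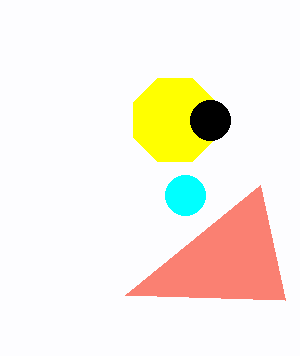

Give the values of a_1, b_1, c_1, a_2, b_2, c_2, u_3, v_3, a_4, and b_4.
a_1 = 175; b_1 = 120; c_1 = 45; a_2 = 185; b_2 = 195; c_2 = 20; u_3 = 285; v_3 = 300; a_4 = 210; b_4 = 120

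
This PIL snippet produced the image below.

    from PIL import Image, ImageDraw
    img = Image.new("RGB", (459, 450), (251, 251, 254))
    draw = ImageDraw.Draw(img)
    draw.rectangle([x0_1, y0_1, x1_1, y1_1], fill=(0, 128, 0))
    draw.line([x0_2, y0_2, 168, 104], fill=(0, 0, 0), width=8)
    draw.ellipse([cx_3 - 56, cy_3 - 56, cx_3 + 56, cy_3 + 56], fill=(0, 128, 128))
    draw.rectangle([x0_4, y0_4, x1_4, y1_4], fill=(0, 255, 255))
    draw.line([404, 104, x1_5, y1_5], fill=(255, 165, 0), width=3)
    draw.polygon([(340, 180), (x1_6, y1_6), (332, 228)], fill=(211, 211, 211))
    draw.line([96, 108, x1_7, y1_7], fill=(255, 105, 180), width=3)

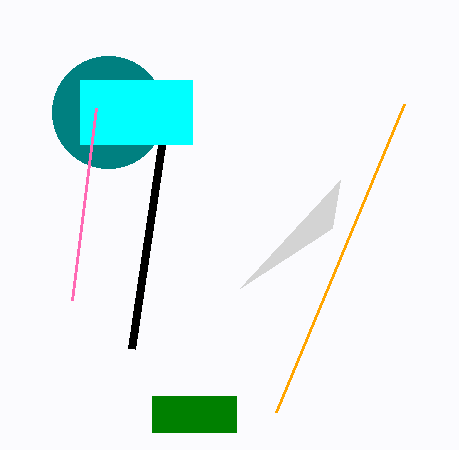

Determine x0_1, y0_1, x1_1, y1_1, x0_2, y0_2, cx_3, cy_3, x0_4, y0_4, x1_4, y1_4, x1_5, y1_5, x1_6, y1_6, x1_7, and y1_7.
x0_1 = 152; y0_1 = 396; x1_1 = 236; y1_1 = 432; x0_2 = 132; y0_2 = 348; cx_3 = 108; cy_3 = 112; x0_4 = 80; y0_4 = 80; x1_4 = 192; y1_4 = 144; x1_5 = 276; y1_5 = 412; x1_6 = 240; y1_6 = 288; x1_7 = 72; y1_7 = 300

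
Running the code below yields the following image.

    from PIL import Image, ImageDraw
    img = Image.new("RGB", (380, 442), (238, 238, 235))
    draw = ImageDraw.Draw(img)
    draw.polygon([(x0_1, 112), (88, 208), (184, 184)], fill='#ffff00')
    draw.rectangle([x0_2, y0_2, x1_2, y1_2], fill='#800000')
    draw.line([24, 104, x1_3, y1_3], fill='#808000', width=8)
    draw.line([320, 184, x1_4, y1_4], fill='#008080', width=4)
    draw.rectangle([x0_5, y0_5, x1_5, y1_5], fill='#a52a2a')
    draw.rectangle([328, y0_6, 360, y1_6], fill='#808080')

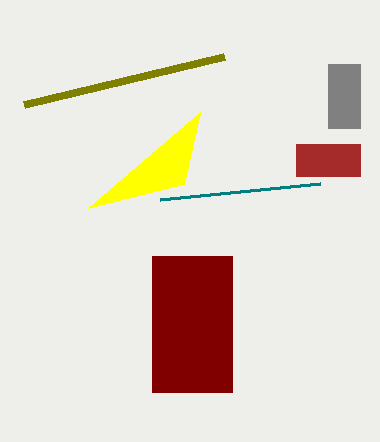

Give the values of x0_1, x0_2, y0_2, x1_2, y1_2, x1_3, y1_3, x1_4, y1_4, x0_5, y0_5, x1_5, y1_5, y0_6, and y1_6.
x0_1 = 200, x0_2 = 152, y0_2 = 256, x1_2 = 232, y1_2 = 392, x1_3 = 224, y1_3 = 56, x1_4 = 160, y1_4 = 200, x0_5 = 296, y0_5 = 144, x1_5 = 360, y1_5 = 176, y0_6 = 64, y1_6 = 128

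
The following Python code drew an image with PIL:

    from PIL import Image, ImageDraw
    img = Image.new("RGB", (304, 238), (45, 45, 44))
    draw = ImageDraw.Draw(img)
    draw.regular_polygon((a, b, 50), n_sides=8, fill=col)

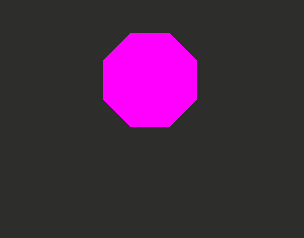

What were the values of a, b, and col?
a = 150; b = 80; col = 'magenta'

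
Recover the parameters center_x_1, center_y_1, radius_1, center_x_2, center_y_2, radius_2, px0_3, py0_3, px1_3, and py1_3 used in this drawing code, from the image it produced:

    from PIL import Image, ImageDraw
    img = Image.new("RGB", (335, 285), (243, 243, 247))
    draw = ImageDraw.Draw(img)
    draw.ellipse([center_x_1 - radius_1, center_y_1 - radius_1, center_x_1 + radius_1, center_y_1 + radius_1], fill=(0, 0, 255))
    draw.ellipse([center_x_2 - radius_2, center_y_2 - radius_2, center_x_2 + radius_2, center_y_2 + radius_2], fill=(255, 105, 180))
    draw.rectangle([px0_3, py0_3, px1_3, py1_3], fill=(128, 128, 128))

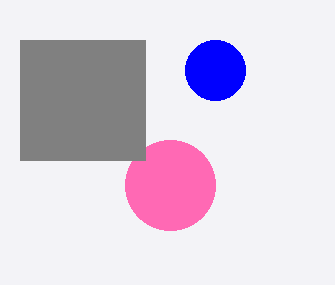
center_x_1 = 215; center_y_1 = 70; radius_1 = 30; center_x_2 = 170; center_y_2 = 185; radius_2 = 45; px0_3 = 20; py0_3 = 40; px1_3 = 145; py1_3 = 160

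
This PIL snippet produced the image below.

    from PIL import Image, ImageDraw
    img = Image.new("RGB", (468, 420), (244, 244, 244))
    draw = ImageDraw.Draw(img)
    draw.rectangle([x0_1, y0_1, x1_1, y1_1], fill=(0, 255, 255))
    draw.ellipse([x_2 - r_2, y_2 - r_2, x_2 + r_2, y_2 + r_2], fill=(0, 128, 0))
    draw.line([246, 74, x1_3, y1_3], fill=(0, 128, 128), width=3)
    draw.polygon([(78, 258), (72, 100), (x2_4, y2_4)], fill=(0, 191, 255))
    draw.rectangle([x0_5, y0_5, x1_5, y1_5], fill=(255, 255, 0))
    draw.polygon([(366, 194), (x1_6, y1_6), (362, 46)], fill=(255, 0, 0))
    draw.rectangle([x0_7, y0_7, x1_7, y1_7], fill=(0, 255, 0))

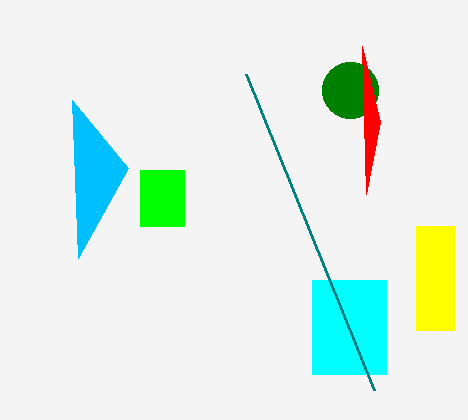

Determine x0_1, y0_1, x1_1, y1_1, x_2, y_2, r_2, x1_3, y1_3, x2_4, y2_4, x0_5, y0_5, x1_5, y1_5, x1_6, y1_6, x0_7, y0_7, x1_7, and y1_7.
x0_1 = 312, y0_1 = 280, x1_1 = 386, y1_1 = 374, x_2 = 350, y_2 = 90, r_2 = 28, x1_3 = 374, y1_3 = 390, x2_4 = 128, y2_4 = 168, x0_5 = 416, y0_5 = 226, x1_5 = 454, y1_5 = 330, x1_6 = 380, y1_6 = 122, x0_7 = 140, y0_7 = 170, x1_7 = 184, y1_7 = 226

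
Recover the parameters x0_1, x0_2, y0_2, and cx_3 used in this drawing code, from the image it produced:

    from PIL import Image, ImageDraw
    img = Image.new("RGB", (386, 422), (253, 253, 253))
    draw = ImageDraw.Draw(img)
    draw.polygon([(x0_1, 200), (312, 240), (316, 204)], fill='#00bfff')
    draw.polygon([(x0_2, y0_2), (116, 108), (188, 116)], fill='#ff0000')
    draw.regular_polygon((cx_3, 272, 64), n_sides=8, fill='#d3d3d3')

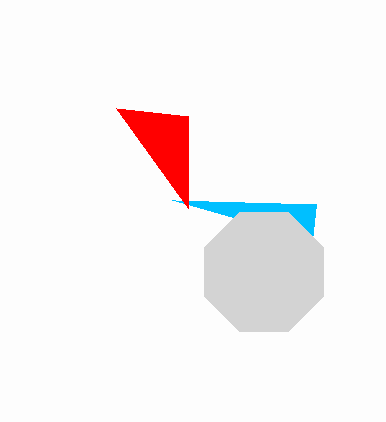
x0_1 = 172; x0_2 = 188; y0_2 = 208; cx_3 = 264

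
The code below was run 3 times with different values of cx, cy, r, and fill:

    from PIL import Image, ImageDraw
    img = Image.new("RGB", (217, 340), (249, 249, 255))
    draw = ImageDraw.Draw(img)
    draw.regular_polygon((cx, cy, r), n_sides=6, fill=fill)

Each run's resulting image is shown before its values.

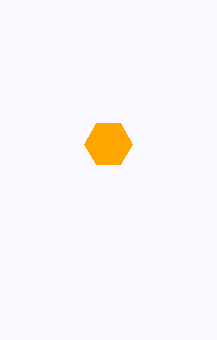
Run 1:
cx = 108; cy = 144; r = 24; fill = 'orange'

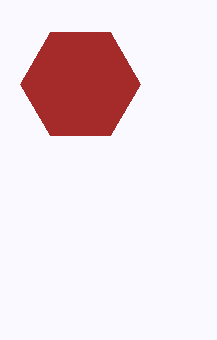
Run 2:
cx = 80, cy = 84, r = 60, fill = 'brown'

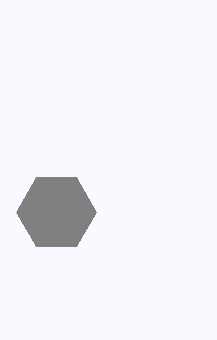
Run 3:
cx = 56; cy = 212; r = 40; fill = 'gray'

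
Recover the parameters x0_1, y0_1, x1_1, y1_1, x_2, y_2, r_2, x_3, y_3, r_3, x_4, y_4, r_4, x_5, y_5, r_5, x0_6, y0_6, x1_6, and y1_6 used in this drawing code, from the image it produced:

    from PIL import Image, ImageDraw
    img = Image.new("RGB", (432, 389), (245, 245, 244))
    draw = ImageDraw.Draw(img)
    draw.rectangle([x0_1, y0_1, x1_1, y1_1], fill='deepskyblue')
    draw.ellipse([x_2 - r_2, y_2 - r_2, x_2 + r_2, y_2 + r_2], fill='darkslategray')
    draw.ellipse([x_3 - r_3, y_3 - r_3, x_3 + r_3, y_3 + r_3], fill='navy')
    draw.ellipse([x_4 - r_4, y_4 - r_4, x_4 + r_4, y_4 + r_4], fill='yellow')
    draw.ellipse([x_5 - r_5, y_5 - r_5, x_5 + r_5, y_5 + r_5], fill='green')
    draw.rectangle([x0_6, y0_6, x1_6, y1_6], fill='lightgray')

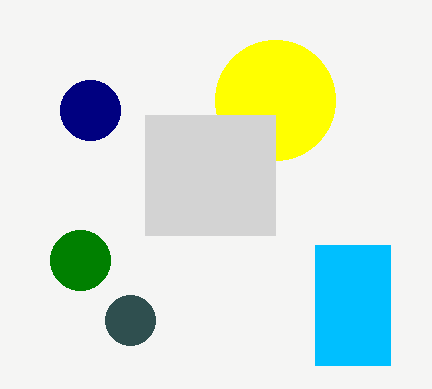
x0_1 = 315; y0_1 = 245; x1_1 = 390; y1_1 = 365; x_2 = 130; y_2 = 320; r_2 = 25; x_3 = 90; y_3 = 110; r_3 = 30; x_4 = 275; y_4 = 100; r_4 = 60; x_5 = 80; y_5 = 260; r_5 = 30; x0_6 = 145; y0_6 = 115; x1_6 = 275; y1_6 = 235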